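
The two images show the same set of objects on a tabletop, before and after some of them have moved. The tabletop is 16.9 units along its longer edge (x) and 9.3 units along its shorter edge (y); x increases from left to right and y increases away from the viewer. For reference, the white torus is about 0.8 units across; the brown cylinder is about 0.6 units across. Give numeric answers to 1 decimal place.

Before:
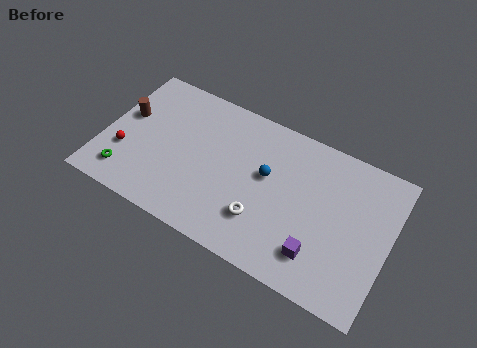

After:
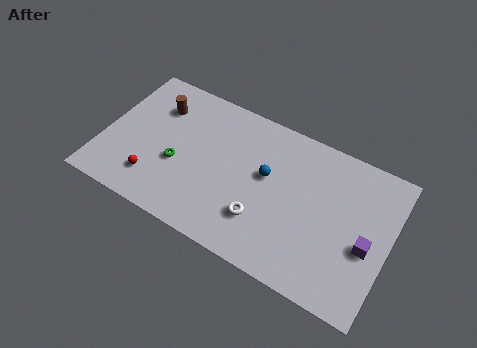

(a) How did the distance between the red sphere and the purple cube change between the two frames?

+0.8

Before: roughly 11.7 units apart; after: 12.5. That's 0.8 units further apart.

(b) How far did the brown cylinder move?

2.2

From (1.1, 5.5) to (2.8, 6.9), the brown cylinder covered √(1.7² + 1.4²) ≈ 2.2 units.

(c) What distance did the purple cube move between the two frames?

3.2

The purple cube moved from about (13.1, 2.1) to (15.7, 3.9), a distance of √(2.6² + 1.8²) ≈ 3.2.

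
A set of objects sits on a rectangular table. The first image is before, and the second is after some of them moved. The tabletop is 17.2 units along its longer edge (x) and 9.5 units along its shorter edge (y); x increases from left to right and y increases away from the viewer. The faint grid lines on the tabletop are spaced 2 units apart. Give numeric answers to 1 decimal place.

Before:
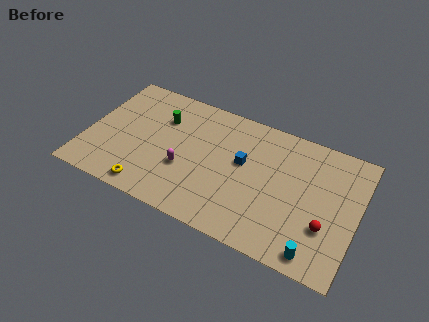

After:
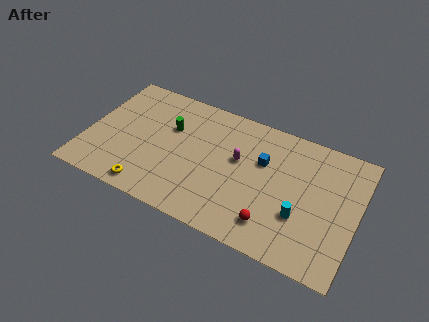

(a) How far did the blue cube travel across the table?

1.3

From (9.9, 5.5) to (11.1, 6.1), the blue cube covered √(1.2² + 0.6²) ≈ 1.3 units.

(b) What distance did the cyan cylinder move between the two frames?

2.4

From (15.0, 1.1) to (13.8, 3.2), the cyan cylinder covered √(1.2² + 2.1²) ≈ 2.4 units.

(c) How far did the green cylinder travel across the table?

0.8

From (4.5, 6.7) to (5.1, 6.2), the green cylinder covered √(0.6² + 0.5²) ≈ 0.8 units.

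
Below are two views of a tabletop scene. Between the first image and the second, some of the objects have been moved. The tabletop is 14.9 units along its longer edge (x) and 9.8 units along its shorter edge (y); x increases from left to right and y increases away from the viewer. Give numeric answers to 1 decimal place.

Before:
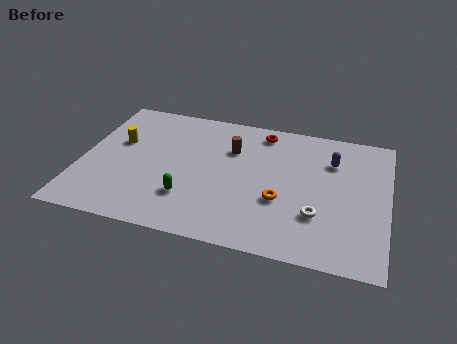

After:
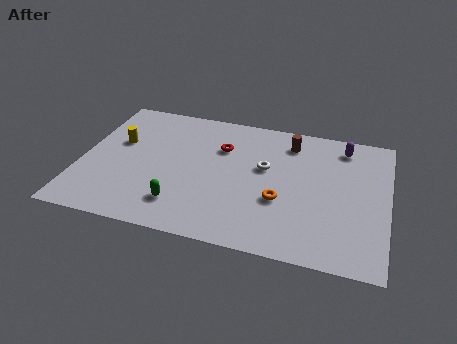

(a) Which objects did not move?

the yellow cylinder and the orange torus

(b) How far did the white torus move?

3.9

From (11.6, 3.0) to (8.9, 5.8), the white torus covered √(2.7² + 2.8²) ≈ 3.9 units.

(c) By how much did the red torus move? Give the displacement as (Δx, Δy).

(-1.9, -1.7)

From the two frames, the red torus sits at roughly (8.6, 8.5) before and (6.7, 6.8) after.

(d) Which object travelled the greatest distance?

the white torus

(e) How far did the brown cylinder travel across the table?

3.0

The brown cylinder was near (7.2, 6.8) before and (10.0, 8.0) after, so it travelled √(2.8² + 1.2²) ≈ 3.0 units.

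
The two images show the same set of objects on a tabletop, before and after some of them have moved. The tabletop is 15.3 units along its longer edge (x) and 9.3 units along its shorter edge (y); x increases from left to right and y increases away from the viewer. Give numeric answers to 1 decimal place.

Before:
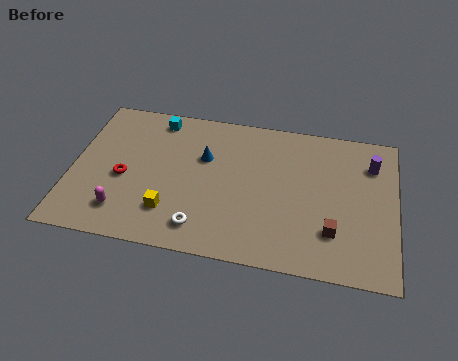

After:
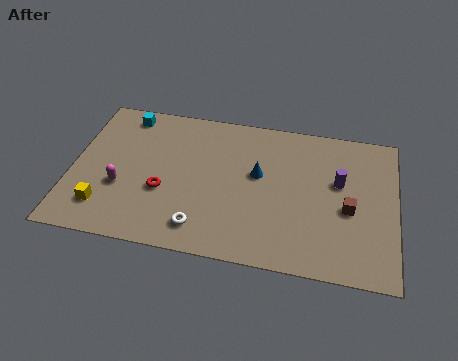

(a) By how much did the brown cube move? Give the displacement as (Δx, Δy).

(0.7, 1.5)

The brown cube was at about (12.4, 2.5) and moved to about (13.1, 4.0).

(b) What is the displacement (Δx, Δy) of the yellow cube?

(-3.1, -0.3)

From the two frames, the yellow cube sits at roughly (4.8, 2.3) before and (1.7, 2.0) after.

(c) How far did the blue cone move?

2.7

From (6.2, 6.0) to (8.8, 5.4), the blue cone covered √(2.6² + 0.6²) ≈ 2.7 units.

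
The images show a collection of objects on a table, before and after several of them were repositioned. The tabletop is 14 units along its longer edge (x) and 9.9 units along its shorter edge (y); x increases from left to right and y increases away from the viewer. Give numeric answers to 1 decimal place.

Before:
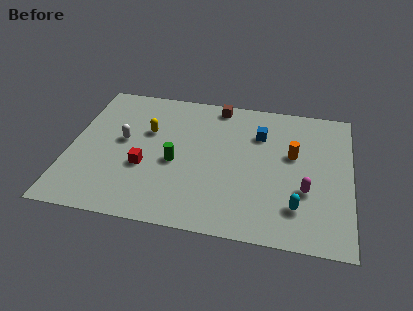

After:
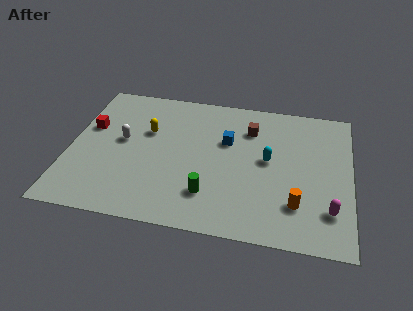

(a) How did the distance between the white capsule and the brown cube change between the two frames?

+0.8

Before: roughly 5.8 units apart; after: 6.6. That's 0.8 units further apart.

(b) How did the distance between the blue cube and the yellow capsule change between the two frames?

-1.7

They were about 5.7 units apart before and 4.0 after — 1.7 units closer together.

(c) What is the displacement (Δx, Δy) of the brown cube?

(1.7, -1.5)

The brown cube started near (7.2, 8.9) and ended near (8.9, 7.4).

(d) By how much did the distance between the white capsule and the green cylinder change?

+2.5

They were about 2.9 units apart before and 5.4 after — 2.5 units further apart.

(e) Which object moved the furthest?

the red cube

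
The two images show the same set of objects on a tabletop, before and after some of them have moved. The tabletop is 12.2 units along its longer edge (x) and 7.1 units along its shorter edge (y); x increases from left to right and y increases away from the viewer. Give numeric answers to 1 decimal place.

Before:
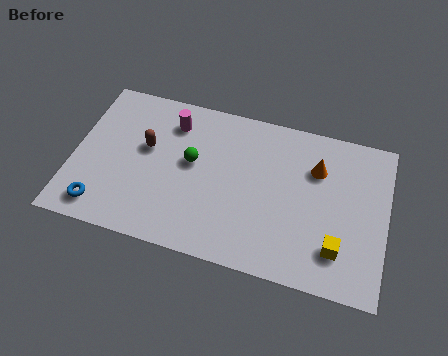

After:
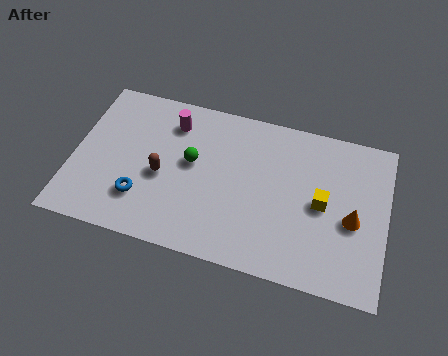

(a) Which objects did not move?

the magenta cylinder and the green sphere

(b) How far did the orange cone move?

2.4

The orange cone was near (9.4, 5.0) before and (10.9, 3.1) after, so it travelled √(1.5² + 1.9²) ≈ 2.4 units.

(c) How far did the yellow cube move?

1.9

From (10.4, 1.7) to (9.7, 3.5), the yellow cube covered √(0.7² + 1.8²) ≈ 1.9 units.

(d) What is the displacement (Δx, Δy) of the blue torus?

(1.5, 0.8)

The blue torus started near (1.3, 1.1) and ended near (2.8, 1.9).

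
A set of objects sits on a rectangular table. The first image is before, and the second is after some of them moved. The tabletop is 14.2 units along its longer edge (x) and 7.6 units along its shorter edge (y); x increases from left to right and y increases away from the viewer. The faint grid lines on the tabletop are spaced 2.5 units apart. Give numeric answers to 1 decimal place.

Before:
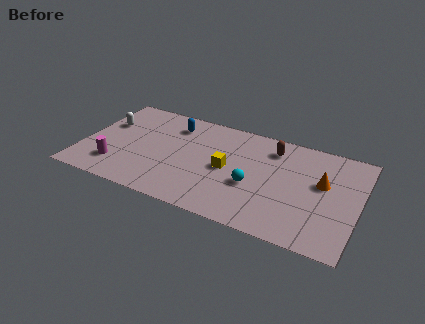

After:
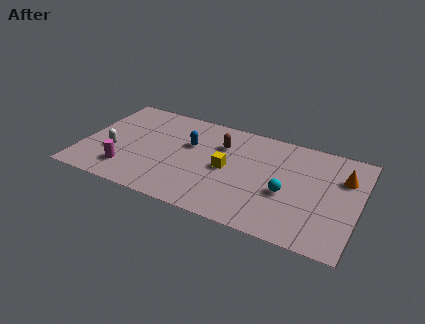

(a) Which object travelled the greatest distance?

the brown capsule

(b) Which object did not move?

the yellow cube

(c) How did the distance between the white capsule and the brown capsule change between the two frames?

-2.8

Before: roughly 8.7 units apart; after: 5.9. That's 2.8 units closer together.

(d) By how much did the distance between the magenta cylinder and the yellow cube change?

-0.5

The distance was about 5.9 in the first image and 5.4 in the second, so they moved 0.5 units closer together.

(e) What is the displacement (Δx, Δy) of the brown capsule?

(-2.6, -0.7)

From the two frames, the brown capsule sits at roughly (9.6, 6.1) before and (7.0, 5.4) after.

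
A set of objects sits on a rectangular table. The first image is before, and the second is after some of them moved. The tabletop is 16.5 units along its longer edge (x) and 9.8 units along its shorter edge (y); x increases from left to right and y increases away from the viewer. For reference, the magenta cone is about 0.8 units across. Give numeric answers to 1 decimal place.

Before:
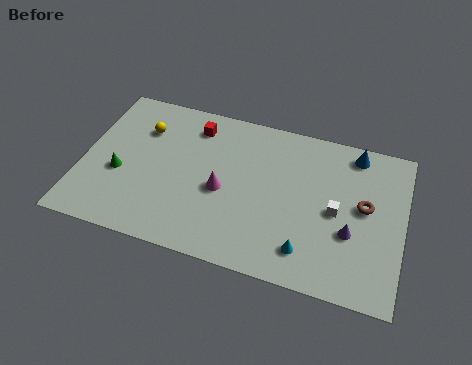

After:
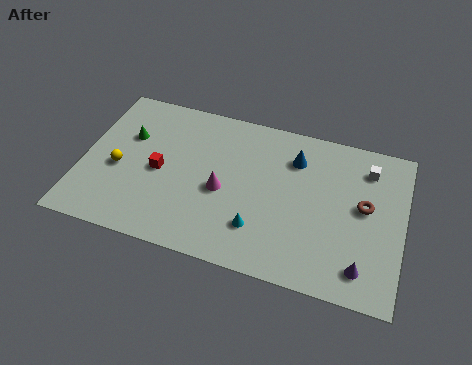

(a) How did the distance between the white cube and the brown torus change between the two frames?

+0.8

Before: roughly 1.6 units apart; after: 2.4. That's 0.8 units further apart.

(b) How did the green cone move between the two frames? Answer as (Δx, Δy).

(0.2, 2.5)

From the two frames, the green cone sits at roughly (2.0, 3.9) before and (2.2, 6.4) after.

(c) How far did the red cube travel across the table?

3.7

The red cube moved from about (5.5, 8.0) to (4.0, 4.6), a distance of √(1.5² + 3.4²) ≈ 3.7.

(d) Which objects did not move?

the magenta cone and the brown torus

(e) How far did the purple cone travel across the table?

2.0

From (13.9, 3.6) to (14.6, 1.7), the purple cone covered √(0.7² + 1.9²) ≈ 2.0 units.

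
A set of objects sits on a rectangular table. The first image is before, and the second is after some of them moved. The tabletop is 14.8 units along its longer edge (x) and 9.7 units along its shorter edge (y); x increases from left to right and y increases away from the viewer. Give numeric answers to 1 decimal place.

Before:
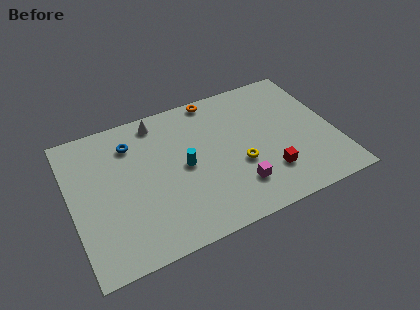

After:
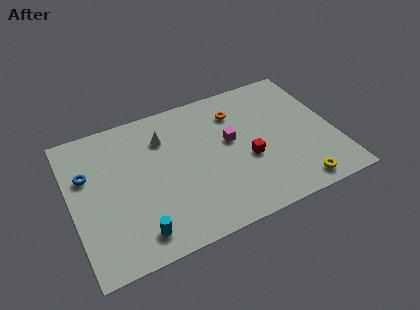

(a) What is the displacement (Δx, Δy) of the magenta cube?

(0.0, 3.2)

The magenta cube started near (9.0, 2.3) and ended near (9.0, 5.5).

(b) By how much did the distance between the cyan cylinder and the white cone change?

+2.2

They were about 3.9 units apart before and 6.1 after — 2.2 units further apart.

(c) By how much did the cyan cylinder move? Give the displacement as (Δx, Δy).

(-3.0, -3.3)

The cyan cylinder started near (6.3, 4.8) and ended near (3.3, 1.5).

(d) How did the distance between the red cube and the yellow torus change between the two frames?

+1.8

The distance was about 1.9 in the first image and 3.7 in the second, so they moved 1.8 units further apart.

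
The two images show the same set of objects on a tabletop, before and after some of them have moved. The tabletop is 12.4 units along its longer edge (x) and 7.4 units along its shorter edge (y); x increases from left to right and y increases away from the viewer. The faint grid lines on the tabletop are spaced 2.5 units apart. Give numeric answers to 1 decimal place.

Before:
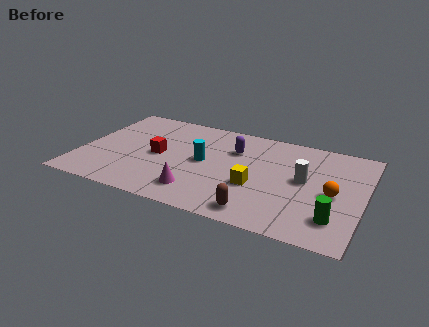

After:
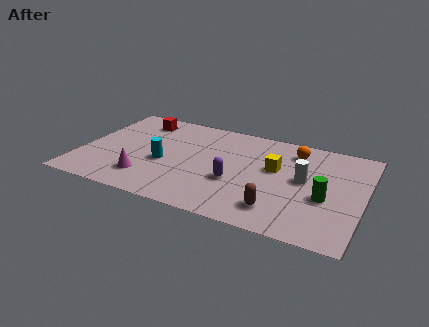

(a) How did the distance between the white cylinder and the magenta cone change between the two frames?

+2.0

The distance was about 5.1 in the first image and 7.1 in the second, so they moved 2.0 units further apart.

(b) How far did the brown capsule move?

0.9

The brown capsule was near (8.1, 1.0) before and (8.9, 1.5) after, so it travelled √(0.8² + 0.5²) ≈ 0.9 units.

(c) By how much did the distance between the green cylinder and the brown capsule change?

-0.9

They were about 3.3 units apart before and 2.4 after — 0.9 units closer together.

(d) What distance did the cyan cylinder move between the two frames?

1.8

The cyan cylinder moved from about (5.4, 3.8) to (3.7, 3.1), a distance of √(1.7² + 0.7²) ≈ 1.8.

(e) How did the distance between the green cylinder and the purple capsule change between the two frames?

-2.0

They were about 5.9 units apart before and 3.9 after — 2.0 units closer together.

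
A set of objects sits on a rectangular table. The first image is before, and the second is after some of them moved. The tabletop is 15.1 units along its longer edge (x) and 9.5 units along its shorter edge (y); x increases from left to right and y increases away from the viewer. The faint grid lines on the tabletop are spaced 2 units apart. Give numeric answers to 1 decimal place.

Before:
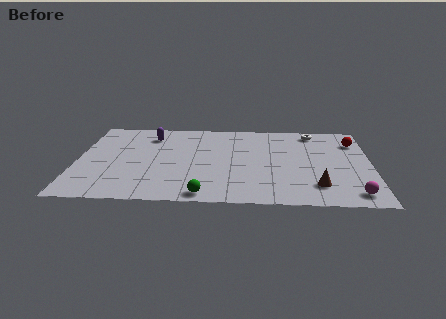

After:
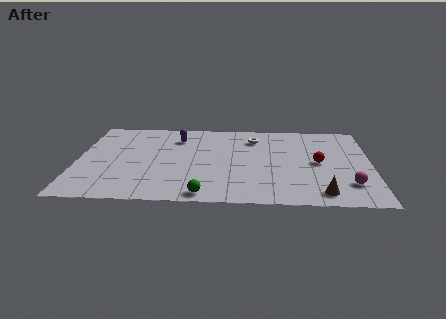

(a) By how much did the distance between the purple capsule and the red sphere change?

-2.9

The distance was about 10.6 in the first image and 7.7 in the second, so they moved 2.9 units closer together.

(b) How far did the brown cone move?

0.8

The brown cone moved from about (12.3, 2.1) to (12.5, 1.3), a distance of √(0.2² + 0.8²) ≈ 0.8.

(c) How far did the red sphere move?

3.1

The red sphere was near (14.3, 7.2) before and (12.4, 4.7) after, so it travelled √(1.9² + 2.5²) ≈ 3.1 units.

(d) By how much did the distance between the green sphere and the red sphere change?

-3.0

The distance was about 9.9 in the first image and 6.9 in the second, so they moved 3.0 units closer together.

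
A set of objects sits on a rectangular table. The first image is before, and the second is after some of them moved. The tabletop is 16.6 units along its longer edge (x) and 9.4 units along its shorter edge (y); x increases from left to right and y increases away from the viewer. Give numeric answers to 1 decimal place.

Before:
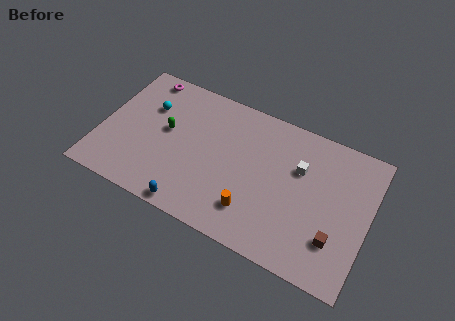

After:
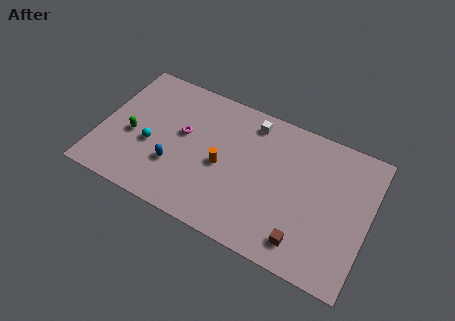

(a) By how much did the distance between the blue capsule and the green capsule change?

-1.9

Before: roughly 4.9 units apart; after: 3.0. That's 1.9 units closer together.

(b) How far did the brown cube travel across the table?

2.1

From (14.8, 2.6) to (13.0, 1.6), the brown cube covered √(1.8² + 1.0²) ≈ 2.1 units.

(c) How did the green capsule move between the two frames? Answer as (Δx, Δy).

(-2.0, -1.2)

The green capsule was at about (4.0, 5.2) and moved to about (2.0, 4.0).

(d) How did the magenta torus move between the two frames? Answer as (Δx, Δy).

(2.9, -3.0)

From the two frames, the magenta torus sits at roughly (2.1, 8.4) before and (5.0, 5.4) after.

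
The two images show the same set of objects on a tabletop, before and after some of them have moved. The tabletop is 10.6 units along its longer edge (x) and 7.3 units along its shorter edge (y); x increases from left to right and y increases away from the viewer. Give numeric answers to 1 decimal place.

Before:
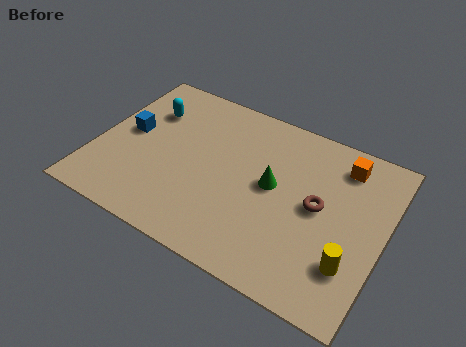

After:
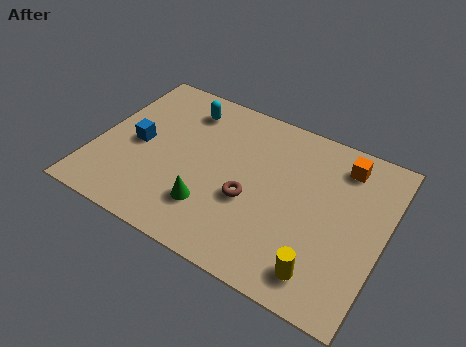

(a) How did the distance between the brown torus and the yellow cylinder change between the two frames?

+1.1

They were about 2.3 units apart before and 3.4 after — 1.1 units further apart.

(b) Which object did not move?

the orange cube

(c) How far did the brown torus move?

2.6

The brown torus was near (8.2, 3.8) before and (5.8, 2.9) after, so it travelled √(2.4² + 0.9²) ≈ 2.6 units.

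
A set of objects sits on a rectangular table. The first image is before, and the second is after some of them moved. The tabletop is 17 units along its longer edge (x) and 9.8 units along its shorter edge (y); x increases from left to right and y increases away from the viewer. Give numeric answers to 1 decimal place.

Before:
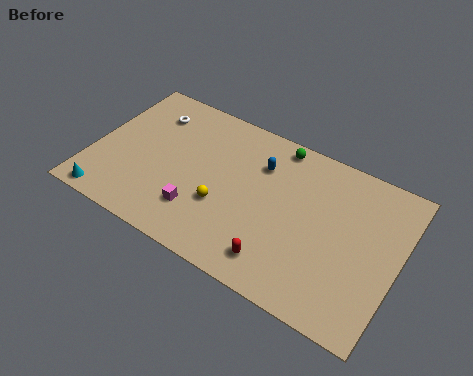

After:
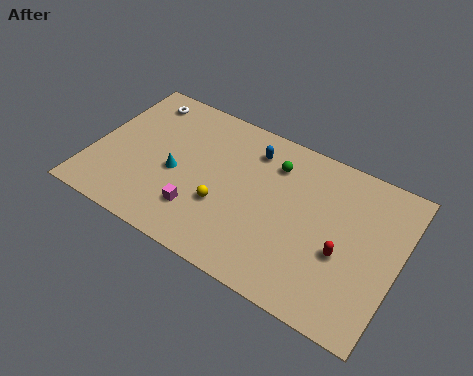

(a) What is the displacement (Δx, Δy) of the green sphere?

(0.0, -1.3)

From the two frames, the green sphere sits at roughly (9.8, 8.8) before and (9.8, 7.5) after.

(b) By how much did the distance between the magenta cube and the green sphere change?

-1.1

They were about 7.2 units apart before and 6.1 after — 1.1 units closer together.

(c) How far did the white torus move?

1.0

The white torus was near (2.7, 7.6) before and (2.0, 8.3) after, so it travelled √(0.7² + 0.7²) ≈ 1.0 units.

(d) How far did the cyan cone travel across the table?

4.7

From (1.4, 0.9) to (4.7, 4.3), the cyan cone covered √(3.3² + 3.4²) ≈ 4.7 units.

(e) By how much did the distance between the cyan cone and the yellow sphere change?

-3.7

They were about 6.6 units apart before and 2.9 after — 3.7 units closer together.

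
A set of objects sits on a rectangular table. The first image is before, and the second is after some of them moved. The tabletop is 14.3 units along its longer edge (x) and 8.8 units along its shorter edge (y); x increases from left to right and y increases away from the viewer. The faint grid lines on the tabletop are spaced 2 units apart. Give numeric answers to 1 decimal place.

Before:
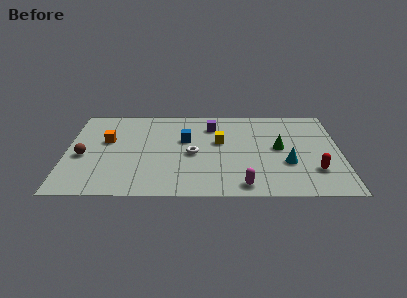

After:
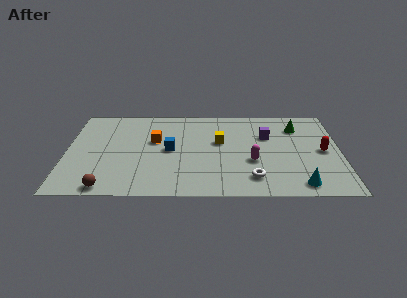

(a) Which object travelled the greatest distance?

the white torus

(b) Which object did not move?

the yellow cube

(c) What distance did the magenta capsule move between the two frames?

2.4

From (9.2, 1.0) to (9.7, 3.3), the magenta capsule covered √(0.5² + 2.3²) ≈ 2.4 units.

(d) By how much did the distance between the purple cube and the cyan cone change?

-0.4

The distance was about 5.4 in the first image and 5.0 in the second, so they moved 0.4 units closer together.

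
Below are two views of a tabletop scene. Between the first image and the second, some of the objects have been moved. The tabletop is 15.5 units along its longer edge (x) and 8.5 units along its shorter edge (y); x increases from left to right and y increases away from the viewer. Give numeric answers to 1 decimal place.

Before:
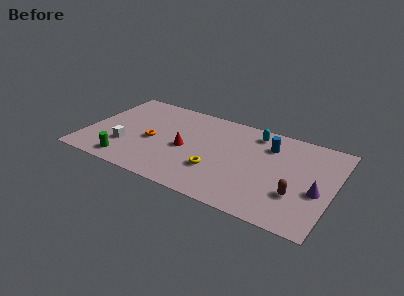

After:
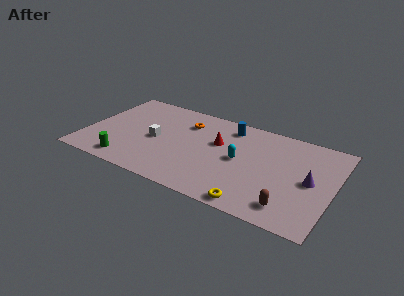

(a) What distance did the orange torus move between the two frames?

3.2

The orange torus moved from about (4.2, 3.8) to (6.0, 6.4), a distance of √(1.8² + 2.6²) ≈ 3.2.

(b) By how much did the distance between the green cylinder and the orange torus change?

+3.1

Before: roughly 2.9 units apart; after: 6.0. That's 3.1 units further apart.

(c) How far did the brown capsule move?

1.2

The brown capsule moved from about (13.4, 2.7) to (13.1, 1.5), a distance of √(0.3² + 1.2²) ≈ 1.2.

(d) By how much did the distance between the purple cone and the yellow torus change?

-1.7

The distance was about 6.3 in the first image and 4.6 in the second, so they moved 1.7 units closer together.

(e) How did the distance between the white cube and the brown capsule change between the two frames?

-1.6

They were about 10.7 units apart before and 9.1 after — 1.6 units closer together.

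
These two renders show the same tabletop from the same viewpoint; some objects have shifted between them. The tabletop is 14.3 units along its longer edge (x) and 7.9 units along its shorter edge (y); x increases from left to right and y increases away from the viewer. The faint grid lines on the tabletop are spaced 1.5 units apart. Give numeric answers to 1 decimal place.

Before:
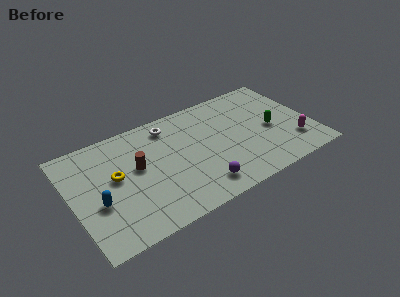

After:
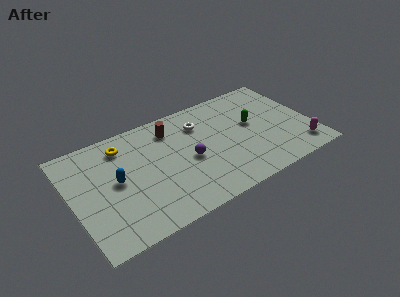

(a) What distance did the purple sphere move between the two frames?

2.2

From (7.2, 1.4) to (6.9, 3.6), the purple sphere covered √(0.3² + 2.2²) ≈ 2.2 units.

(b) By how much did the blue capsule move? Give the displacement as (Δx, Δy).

(1.2, 1.0)

From the two frames, the blue capsule sits at roughly (1.4, 3.1) before and (2.6, 4.1) after.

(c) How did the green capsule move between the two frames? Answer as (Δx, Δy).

(-1.0, 0.9)

From the two frames, the green capsule sits at roughly (11.9, 3.6) before and (10.9, 4.5) after.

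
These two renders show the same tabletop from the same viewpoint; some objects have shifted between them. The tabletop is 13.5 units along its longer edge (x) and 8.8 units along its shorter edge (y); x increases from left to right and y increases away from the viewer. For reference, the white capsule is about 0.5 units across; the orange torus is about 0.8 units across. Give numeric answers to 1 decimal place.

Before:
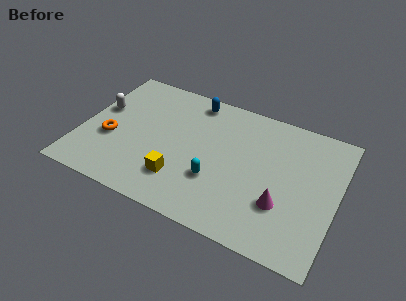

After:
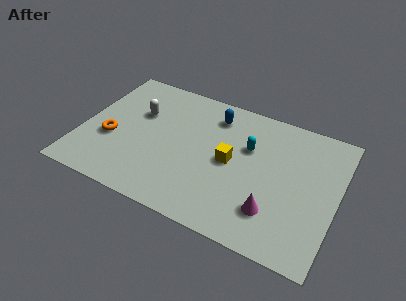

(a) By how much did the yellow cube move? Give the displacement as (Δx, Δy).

(2.4, 2.2)

The yellow cube was at about (5.5, 2.2) and moved to about (7.9, 4.4).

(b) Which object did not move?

the orange torus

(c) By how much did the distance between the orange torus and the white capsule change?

+0.6

They were about 2.0 units apart before and 2.6 after — 0.6 units further apart.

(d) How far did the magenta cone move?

0.7

From (10.8, 2.8) to (10.4, 2.2), the magenta cone covered √(0.4² + 0.6²) ≈ 0.7 units.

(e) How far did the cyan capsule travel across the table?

3.1

From (7.3, 2.9) to (8.7, 5.7), the cyan capsule covered √(1.4² + 2.8²) ≈ 3.1 units.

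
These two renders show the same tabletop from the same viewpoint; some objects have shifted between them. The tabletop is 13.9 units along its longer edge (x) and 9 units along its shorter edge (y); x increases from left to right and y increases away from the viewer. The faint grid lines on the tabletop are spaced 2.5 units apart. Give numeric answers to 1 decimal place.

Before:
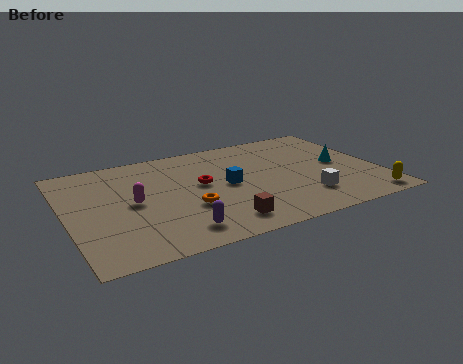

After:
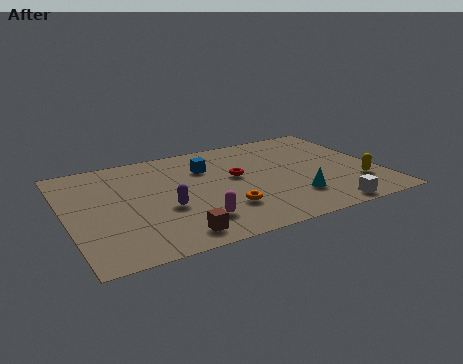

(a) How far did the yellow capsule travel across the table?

1.5

The yellow capsule was near (13.0, 1.0) before and (12.8, 2.5) after, so it travelled √(0.2² + 1.5²) ≈ 1.5 units.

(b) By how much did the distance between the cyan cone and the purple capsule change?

-2.7

Before: roughly 8.4 units apart; after: 5.7. That's 2.7 units closer together.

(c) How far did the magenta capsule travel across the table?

3.5

From (2.9, 4.5) to (5.3, 2.0), the magenta capsule covered √(2.4² + 2.5²) ≈ 3.5 units.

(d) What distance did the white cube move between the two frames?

1.6

From (10.3, 2.2) to (11.0, 0.8), the white cube covered √(0.7² + 1.4²) ≈ 1.6 units.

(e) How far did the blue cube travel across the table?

2.0

From (7.1, 4.5) to (6.4, 6.4), the blue cube covered √(0.7² + 1.9²) ≈ 2.0 units.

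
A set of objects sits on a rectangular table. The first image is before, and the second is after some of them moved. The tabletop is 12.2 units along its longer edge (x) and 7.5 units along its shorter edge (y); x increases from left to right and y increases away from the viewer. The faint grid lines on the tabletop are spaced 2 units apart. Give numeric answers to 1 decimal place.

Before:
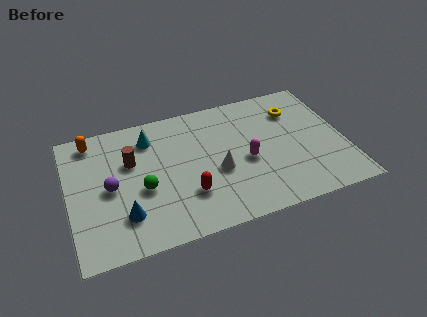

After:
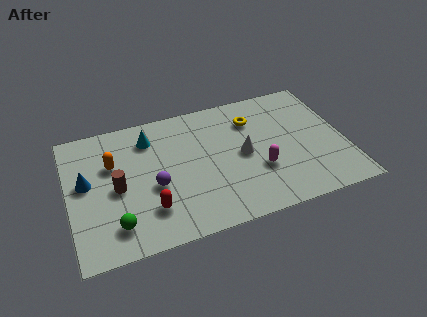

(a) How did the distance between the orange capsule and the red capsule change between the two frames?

-2.5

Before: roughly 5.8 units apart; after: 3.3. That's 2.5 units closer together.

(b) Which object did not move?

the cyan cone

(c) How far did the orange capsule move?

1.8

From (1.2, 6.5) to (2.0, 4.9), the orange capsule covered √(0.8² + 1.6²) ≈ 1.8 units.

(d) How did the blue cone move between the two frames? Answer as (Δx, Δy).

(-1.5, 2.3)

The blue cone started near (2.3, 1.9) and ended near (0.8, 4.2).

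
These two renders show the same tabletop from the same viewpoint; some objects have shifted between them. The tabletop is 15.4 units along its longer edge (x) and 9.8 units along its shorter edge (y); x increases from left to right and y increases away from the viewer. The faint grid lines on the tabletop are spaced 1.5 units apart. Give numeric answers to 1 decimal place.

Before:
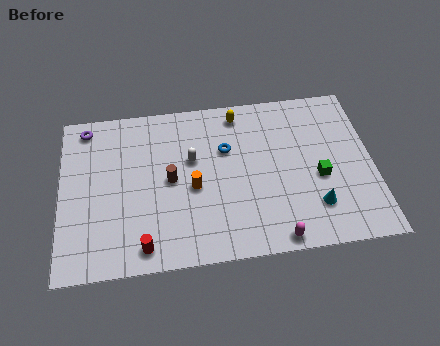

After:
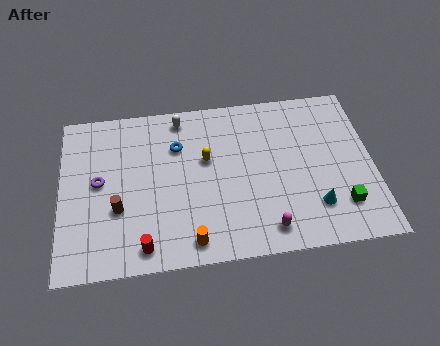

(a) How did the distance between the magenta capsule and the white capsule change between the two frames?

+1.7

The distance was about 6.5 in the first image and 8.2 in the second, so they moved 1.7 units further apart.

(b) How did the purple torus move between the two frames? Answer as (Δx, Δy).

(0.6, -3.4)

The purple torus started near (1.3, 8.6) and ended near (1.9, 5.2).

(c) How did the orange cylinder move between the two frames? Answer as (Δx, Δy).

(-0.2, -3.1)

From the two frames, the orange cylinder sits at roughly (6.5, 4.3) before and (6.3, 1.2) after.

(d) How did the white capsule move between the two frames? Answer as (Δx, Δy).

(-0.5, 2.6)

From the two frames, the white capsule sits at roughly (6.5, 6.0) before and (6.0, 8.6) after.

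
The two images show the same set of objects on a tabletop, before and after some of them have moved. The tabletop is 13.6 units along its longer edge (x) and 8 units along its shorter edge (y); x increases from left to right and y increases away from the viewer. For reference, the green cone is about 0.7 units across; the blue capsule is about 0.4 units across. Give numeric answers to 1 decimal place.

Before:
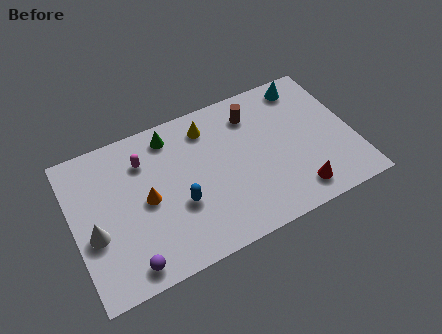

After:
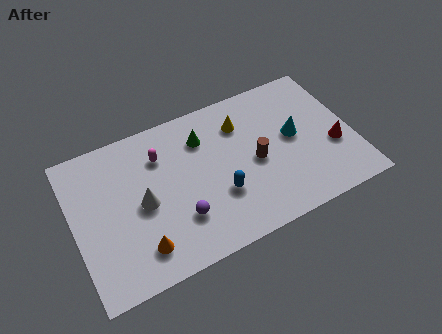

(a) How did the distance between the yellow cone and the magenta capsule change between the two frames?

+0.8

The distance was about 3.2 in the first image and 4.0 in the second, so they moved 0.8 units further apart.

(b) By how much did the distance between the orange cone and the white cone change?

-0.5

The distance was about 2.7 in the first image and 2.2 in the second, so they moved 0.5 units closer together.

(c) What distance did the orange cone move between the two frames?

2.4

From (3.5, 3.9) to (2.9, 1.6), the orange cone covered √(0.6² + 2.3²) ≈ 2.4 units.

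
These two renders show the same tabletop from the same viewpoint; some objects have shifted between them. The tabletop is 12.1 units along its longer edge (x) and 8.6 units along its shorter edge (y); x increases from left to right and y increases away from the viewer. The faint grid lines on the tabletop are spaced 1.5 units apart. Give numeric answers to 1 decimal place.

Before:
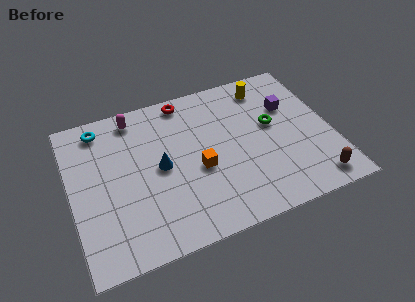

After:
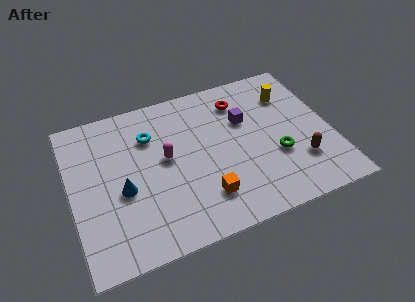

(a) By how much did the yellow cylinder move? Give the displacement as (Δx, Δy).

(1.0, -0.8)

The yellow cylinder started near (9.4, 7.2) and ended near (10.4, 6.4).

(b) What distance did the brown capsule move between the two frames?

1.4

The brown capsule moved from about (10.9, 1.1) to (10.4, 2.4), a distance of √(0.5² + 1.3²) ≈ 1.4.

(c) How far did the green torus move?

1.8

From (9.4, 4.9) to (9.4, 3.1), the green torus covered √(0.0² + 1.8²) ≈ 1.8 units.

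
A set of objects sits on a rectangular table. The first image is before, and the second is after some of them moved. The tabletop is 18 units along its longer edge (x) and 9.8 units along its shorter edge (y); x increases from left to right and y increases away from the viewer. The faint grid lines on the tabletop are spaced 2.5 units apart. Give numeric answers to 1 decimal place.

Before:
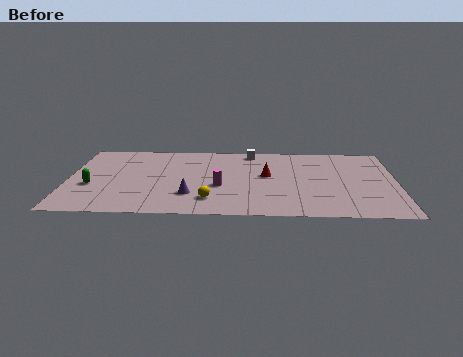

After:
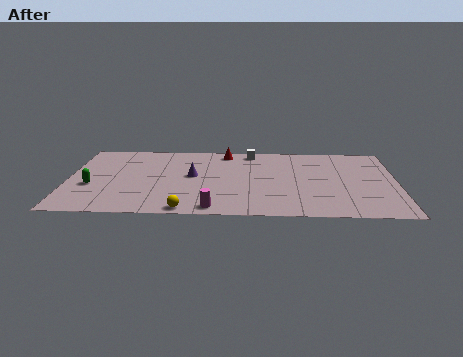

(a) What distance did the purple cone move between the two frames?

2.6

The purple cone moved from about (6.7, 2.7) to (6.8, 5.3), a distance of √(0.1² + 2.6²) ≈ 2.6.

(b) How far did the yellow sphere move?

1.8

From (7.8, 2.1) to (6.5, 0.8), the yellow sphere covered √(1.3² + 1.3²) ≈ 1.8 units.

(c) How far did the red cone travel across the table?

3.9

The red cone moved from about (10.9, 5.5) to (8.6, 8.6), a distance of √(2.3² + 3.1²) ≈ 3.9.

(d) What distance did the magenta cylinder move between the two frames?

2.9

The magenta cylinder was near (8.3, 3.9) before and (8.0, 1.0) after, so it travelled √(0.3² + 2.9²) ≈ 2.9 units.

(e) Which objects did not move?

the white cube and the green capsule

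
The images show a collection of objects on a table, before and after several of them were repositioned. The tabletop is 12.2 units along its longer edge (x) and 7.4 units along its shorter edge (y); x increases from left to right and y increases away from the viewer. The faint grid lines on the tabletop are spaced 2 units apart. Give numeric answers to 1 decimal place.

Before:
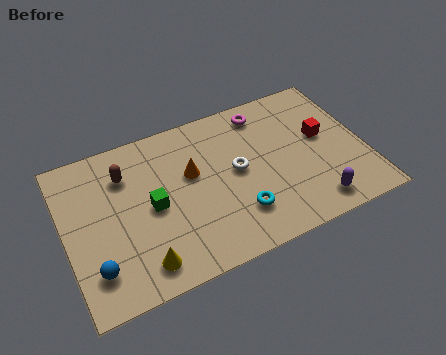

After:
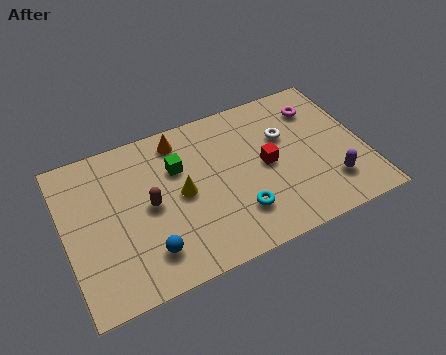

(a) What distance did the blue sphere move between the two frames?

2.1

The blue sphere was near (1.0, 1.7) before and (3.1, 1.6) after, so it travelled √(2.1² + 0.1²) ≈ 2.1 units.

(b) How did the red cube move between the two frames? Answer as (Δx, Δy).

(-2.4, -0.5)

The red cube was at about (10.6, 4.2) and moved to about (8.2, 3.7).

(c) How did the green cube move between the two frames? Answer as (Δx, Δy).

(1.2, 1.4)

From the two frames, the green cube sits at roughly (3.5, 3.6) before and (4.7, 5.0) after.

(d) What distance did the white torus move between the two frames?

2.3

The white torus moved from about (7.0, 3.9) to (9.1, 4.8), a distance of √(2.1² + 0.9²) ≈ 2.3.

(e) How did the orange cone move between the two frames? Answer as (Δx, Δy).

(-0.3, 1.8)

From the two frames, the orange cone sits at roughly (5.2, 4.5) before and (4.9, 6.3) after.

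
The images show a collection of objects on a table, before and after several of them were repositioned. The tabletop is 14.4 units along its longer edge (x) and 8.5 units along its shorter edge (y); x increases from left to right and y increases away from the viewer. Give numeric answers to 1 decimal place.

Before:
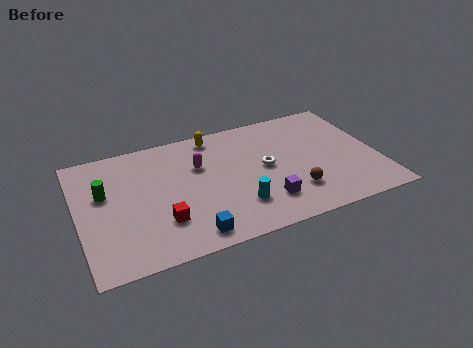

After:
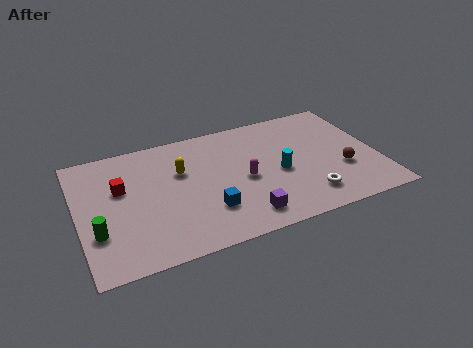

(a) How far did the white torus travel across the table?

3.2

The white torus moved from about (9.0, 4.4) to (10.7, 1.7), a distance of √(1.7² + 2.7²) ≈ 3.2.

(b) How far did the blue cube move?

1.6

From (5.0, 1.1) to (6.0, 2.4), the blue cube covered √(1.0² + 1.3²) ≈ 1.6 units.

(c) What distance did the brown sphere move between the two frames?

2.6

From (10.1, 2.2) to (12.6, 3.0), the brown sphere covered √(2.5² + 0.8²) ≈ 2.6 units.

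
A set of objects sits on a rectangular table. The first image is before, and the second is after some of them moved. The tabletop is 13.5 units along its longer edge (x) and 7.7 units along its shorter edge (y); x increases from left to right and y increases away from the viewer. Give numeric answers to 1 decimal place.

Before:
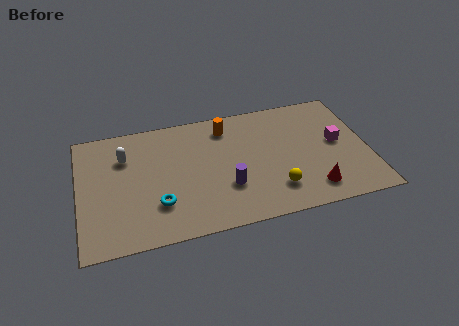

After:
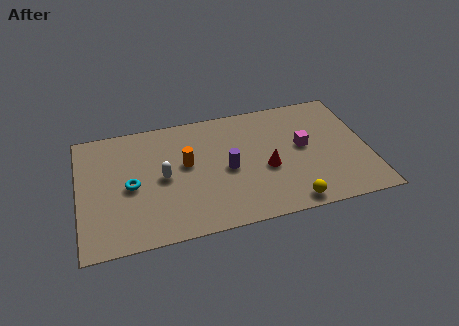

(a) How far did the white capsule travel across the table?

2.4

The white capsule was near (2.2, 5.5) before and (3.9, 3.8) after, so it travelled √(1.7² + 1.7²) ≈ 2.4 units.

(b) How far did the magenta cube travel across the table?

1.6

The magenta cube moved from about (12.1, 4.1) to (10.5, 4.2), a distance of √(1.6² + 0.1²) ≈ 1.6.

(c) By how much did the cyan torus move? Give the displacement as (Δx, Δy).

(-1.2, 1.4)

From the two frames, the cyan torus sits at roughly (3.6, 2.2) before and (2.4, 3.6) after.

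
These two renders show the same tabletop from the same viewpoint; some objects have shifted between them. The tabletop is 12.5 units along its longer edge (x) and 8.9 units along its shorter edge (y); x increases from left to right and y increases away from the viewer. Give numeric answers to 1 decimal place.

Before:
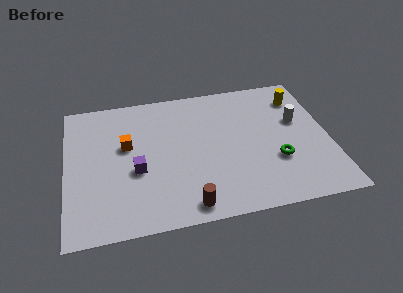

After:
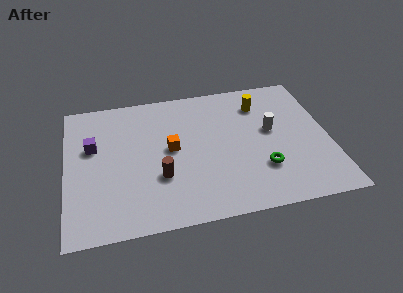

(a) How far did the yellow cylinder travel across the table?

1.9

The yellow cylinder moved from about (11.3, 7.0) to (9.4, 6.9), a distance of √(1.9² + 0.1²) ≈ 1.9.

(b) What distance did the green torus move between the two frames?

0.8

The green torus moved from about (9.9, 3.0) to (9.2, 2.6), a distance of √(0.7² + 0.4²) ≈ 0.8.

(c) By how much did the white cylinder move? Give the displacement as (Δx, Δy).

(-1.3, -0.4)

The white cylinder started near (11.1, 5.4) and ended near (9.8, 5.0).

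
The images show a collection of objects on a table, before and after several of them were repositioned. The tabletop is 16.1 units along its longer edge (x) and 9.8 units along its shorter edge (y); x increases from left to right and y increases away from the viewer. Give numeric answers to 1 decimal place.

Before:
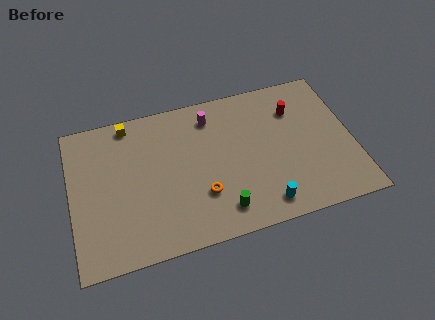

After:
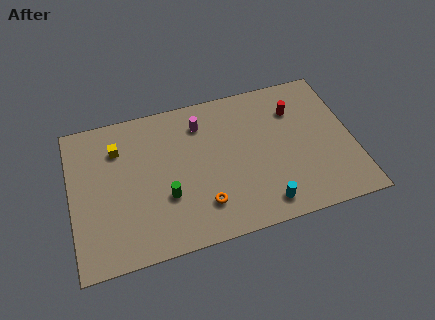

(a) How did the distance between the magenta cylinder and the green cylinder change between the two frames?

-1.4

They were about 6.3 units apart before and 4.9 after — 1.4 units closer together.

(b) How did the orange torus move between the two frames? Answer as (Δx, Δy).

(0.0, -0.7)

From the two frames, the orange torus sits at roughly (7.3, 3.0) before and (7.3, 2.3) after.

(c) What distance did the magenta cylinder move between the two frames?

0.7

The magenta cylinder moved from about (8.2, 8.0) to (7.6, 7.7), a distance of √(0.6² + 0.3²) ≈ 0.7.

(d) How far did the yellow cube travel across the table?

1.7

The yellow cube was near (3.5, 8.8) before and (2.8, 7.3) after, so it travelled √(0.7² + 1.5²) ≈ 1.7 units.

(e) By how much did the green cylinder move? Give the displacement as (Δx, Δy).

(-3.0, 1.7)

The green cylinder started near (8.3, 1.7) and ended near (5.3, 3.4).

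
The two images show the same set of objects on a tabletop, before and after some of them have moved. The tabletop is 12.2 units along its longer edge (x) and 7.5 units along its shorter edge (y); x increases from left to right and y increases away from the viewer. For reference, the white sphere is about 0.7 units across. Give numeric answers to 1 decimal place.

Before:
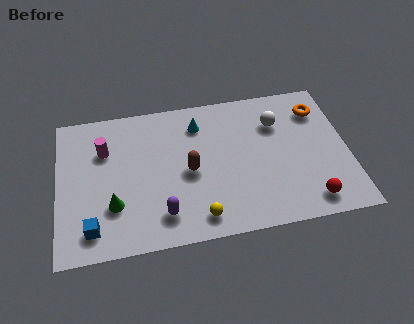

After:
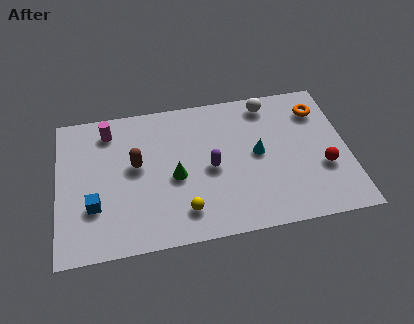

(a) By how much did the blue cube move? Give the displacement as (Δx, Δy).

(0.1, 1.1)

The blue cube was at about (1.4, 1.3) and moved to about (1.5, 2.4).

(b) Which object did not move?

the orange torus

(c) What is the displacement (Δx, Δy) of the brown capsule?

(-2.2, 0.7)

The brown capsule was at about (5.5, 3.5) and moved to about (3.3, 4.2).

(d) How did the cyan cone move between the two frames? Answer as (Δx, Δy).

(2.4, -2.0)

From the two frames, the cyan cone sits at roughly (6.0, 5.9) before and (8.4, 3.9) after.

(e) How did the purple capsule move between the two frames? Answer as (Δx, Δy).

(2.1, 2.0)

The purple capsule was at about (4.3, 1.5) and moved to about (6.4, 3.5).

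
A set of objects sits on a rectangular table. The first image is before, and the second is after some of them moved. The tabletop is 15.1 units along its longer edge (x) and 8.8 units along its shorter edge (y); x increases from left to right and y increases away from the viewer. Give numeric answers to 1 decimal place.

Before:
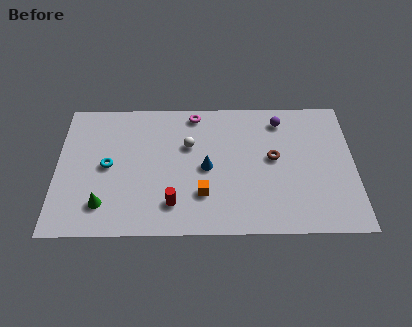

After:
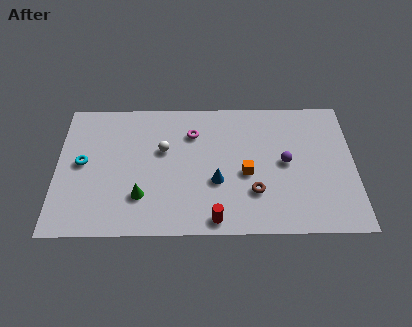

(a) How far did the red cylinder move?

2.3

The red cylinder was near (5.9, 1.9) before and (8.0, 0.9) after, so it travelled √(2.1² + 1.0²) ≈ 2.3 units.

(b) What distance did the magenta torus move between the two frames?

1.3

The magenta torus moved from about (7.0, 7.8) to (6.9, 6.5), a distance of √(0.1² + 1.3²) ≈ 1.3.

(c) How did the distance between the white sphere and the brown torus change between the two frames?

+1.0

The distance was about 4.4 in the first image and 5.4 in the second, so they moved 1.0 units further apart.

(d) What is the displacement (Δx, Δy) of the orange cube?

(2.2, 1.3)

From the two frames, the orange cube sits at roughly (7.4, 2.5) before and (9.6, 3.8) after.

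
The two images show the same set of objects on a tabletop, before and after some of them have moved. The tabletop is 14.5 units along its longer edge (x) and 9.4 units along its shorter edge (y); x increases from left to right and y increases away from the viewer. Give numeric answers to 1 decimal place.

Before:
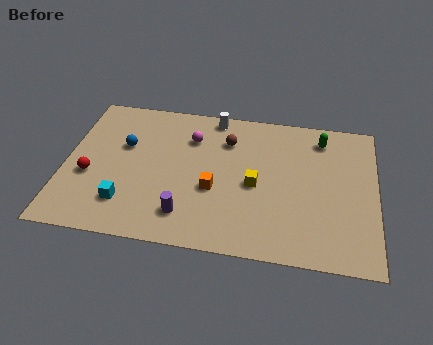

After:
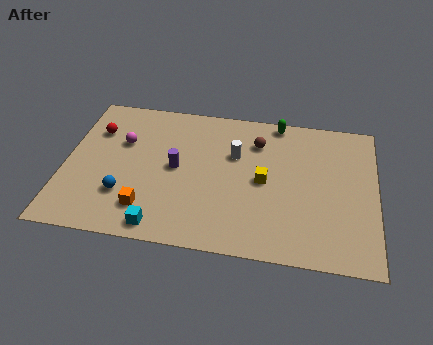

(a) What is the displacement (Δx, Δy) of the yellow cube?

(0.4, 0.3)

From the two frames, the yellow cube sits at roughly (8.9, 4.3) before and (9.3, 4.6) after.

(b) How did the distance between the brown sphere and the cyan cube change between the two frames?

+0.8

Before: roughly 6.6 units apart; after: 7.4. That's 0.8 units further apart.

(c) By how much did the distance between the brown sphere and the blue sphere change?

+2.5

The distance was about 4.9 in the first image and 7.4 in the second, so they moved 2.5 units further apart.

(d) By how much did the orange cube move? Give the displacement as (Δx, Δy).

(-3.0, -1.7)

From the two frames, the orange cube sits at roughly (7.0, 3.7) before and (4.0, 2.0) after.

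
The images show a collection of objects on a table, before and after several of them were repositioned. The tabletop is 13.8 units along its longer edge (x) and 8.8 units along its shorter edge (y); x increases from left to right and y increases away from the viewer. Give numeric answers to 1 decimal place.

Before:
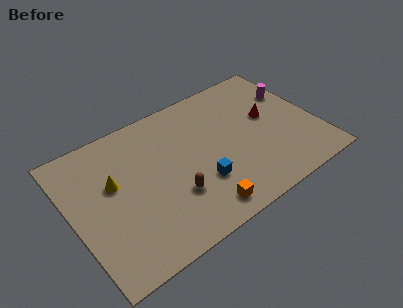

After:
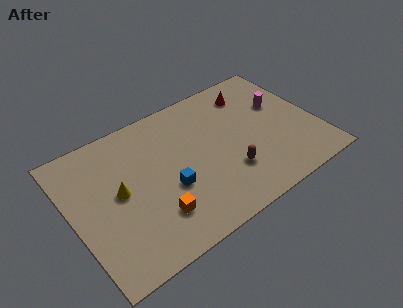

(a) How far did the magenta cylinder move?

0.9

The magenta cylinder moved from about (12.9, 6.0) to (12.1, 5.5), a distance of √(0.8² + 0.5²) ≈ 0.9.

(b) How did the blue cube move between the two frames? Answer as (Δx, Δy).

(-1.7, 0.6)

From the two frames, the blue cube sits at roughly (6.9, 2.8) before and (5.2, 3.4) after.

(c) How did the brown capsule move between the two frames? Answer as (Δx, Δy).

(3.1, -0.2)

The brown capsule was at about (5.4, 2.8) and moved to about (8.5, 2.6).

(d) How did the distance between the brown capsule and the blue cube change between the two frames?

+1.9

They were about 1.5 units apart before and 3.4 after — 1.9 units further apart.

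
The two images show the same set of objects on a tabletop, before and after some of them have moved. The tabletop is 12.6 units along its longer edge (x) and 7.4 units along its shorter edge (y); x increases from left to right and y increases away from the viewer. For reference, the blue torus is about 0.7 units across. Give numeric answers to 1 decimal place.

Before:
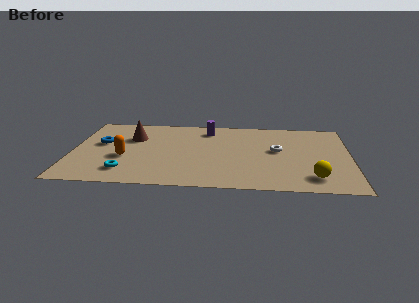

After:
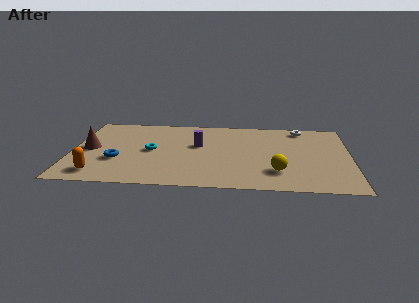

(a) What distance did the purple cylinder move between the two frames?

1.7

The purple cylinder was near (6.1, 6.1) before and (5.7, 4.4) after, so it travelled √(0.4² + 1.7²) ≈ 1.7 units.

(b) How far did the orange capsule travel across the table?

2.0

The orange capsule was near (2.4, 2.9) before and (1.3, 1.2) after, so it travelled √(1.1² + 1.7²) ≈ 2.0 units.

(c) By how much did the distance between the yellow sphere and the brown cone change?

-0.3

Before: roughly 9.0 units apart; after: 8.7. That's 0.3 units closer together.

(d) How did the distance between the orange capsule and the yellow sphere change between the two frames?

-0.6

They were about 8.6 units apart before and 8.0 after — 0.6 units closer together.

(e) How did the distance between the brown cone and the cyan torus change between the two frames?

-0.7

Before: roughly 3.5 units apart; after: 2.8. That's 0.7 units closer together.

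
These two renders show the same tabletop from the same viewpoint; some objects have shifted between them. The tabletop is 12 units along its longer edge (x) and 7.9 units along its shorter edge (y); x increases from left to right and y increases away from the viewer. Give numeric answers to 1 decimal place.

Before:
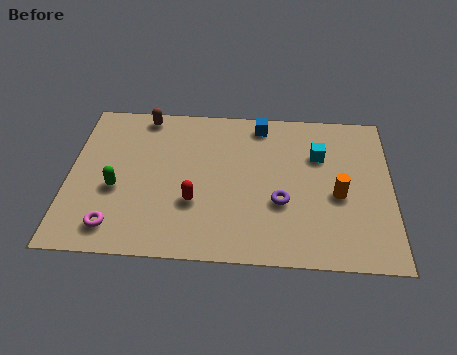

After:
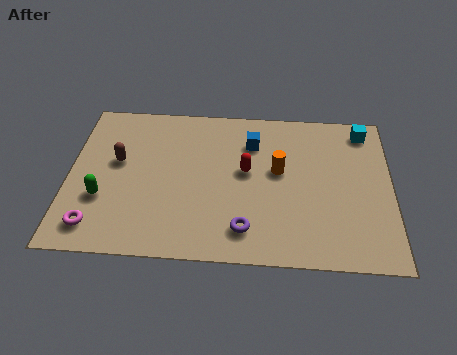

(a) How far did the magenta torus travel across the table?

0.7

The magenta torus was near (1.8, 1.3) before and (1.1, 1.3) after, so it travelled √(0.7² + 0.0²) ≈ 0.7 units.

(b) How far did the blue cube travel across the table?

1.0

The blue cube was near (7.1, 6.9) before and (6.8, 5.9) after, so it travelled √(0.3² + 1.0²) ≈ 1.0 units.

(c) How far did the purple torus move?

1.9

The purple torus moved from about (7.9, 2.9) to (6.6, 1.5), a distance of √(1.3² + 1.4²) ≈ 1.9.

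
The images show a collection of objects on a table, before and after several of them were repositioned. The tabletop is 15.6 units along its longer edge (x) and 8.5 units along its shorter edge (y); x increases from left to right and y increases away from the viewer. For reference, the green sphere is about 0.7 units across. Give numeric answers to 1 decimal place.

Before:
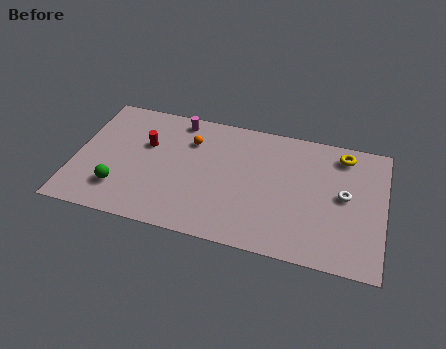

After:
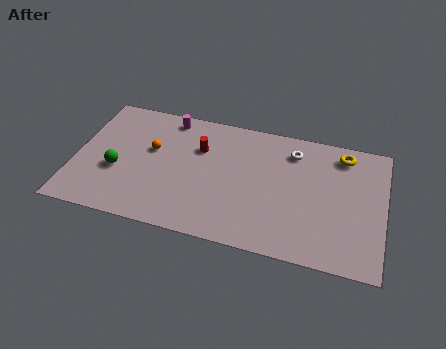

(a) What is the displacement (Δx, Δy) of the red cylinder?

(2.7, 0.4)

The red cylinder was at about (3.5, 5.4) and moved to about (6.2, 5.8).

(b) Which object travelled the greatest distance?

the white torus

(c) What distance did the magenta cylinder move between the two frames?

0.5

The magenta cylinder was near (5.0, 7.5) before and (4.5, 7.5) after, so it travelled √(0.5² + 0.0²) ≈ 0.5 units.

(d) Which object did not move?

the yellow torus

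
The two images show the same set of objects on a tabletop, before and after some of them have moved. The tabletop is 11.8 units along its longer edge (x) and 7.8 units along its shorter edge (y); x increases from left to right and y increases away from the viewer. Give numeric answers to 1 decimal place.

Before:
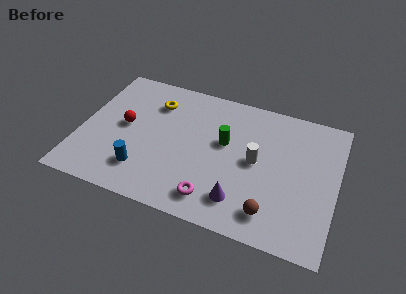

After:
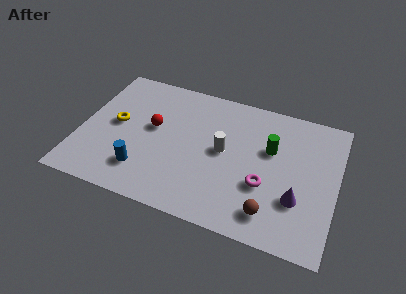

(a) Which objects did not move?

the brown sphere and the blue cylinder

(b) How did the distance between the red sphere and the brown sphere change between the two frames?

-1.1

They were about 7.5 units apart before and 6.4 after — 1.1 units closer together.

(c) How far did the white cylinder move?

1.5

The white cylinder moved from about (8.1, 4.0) to (6.6, 4.1), a distance of √(1.5² + 0.1²) ≈ 1.5.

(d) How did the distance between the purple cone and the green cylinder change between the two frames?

-0.4

They were about 3.2 units apart before and 2.8 after — 0.4 units closer together.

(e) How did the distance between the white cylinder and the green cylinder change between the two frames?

+0.6

They were about 1.6 units apart before and 2.2 after — 0.6 units further apart.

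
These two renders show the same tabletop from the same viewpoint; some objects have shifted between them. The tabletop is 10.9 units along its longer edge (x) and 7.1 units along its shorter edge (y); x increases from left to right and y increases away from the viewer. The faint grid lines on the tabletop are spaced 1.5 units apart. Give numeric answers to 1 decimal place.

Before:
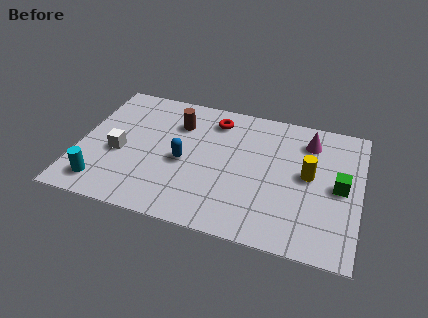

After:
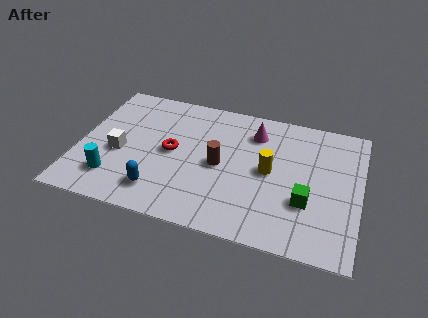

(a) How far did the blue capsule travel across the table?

2.0

From (4.1, 3.2) to (3.3, 1.4), the blue capsule covered √(0.8² + 1.8²) ≈ 2.0 units.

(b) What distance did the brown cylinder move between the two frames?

2.5

The brown cylinder was near (3.7, 5.2) before and (5.5, 3.4) after, so it travelled √(1.8² + 1.8²) ≈ 2.5 units.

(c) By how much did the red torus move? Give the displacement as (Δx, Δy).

(-1.5, -2.2)

The red torus started near (5.1, 5.8) and ended near (3.6, 3.6).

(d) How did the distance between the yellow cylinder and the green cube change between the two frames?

+0.7

The distance was about 1.2 in the first image and 1.9 in the second, so they moved 0.7 units further apart.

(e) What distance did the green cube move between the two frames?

1.6

The green cube moved from about (10.1, 3.5) to (8.9, 2.4), a distance of √(1.2² + 1.1²) ≈ 1.6.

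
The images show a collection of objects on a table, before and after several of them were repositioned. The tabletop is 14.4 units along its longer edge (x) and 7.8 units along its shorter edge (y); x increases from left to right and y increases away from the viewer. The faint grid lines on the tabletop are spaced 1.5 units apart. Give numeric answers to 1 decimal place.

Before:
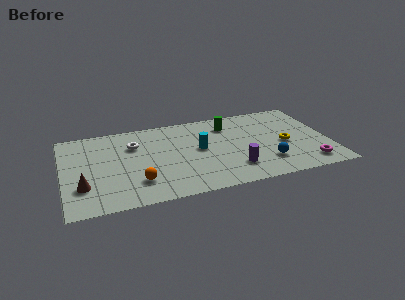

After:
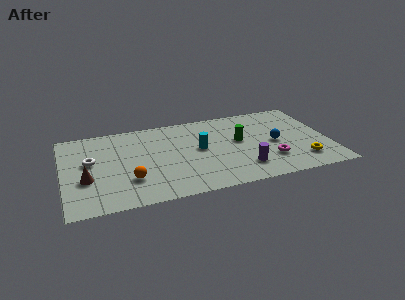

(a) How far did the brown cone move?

0.6

The brown cone was near (1.0, 2.3) before and (1.2, 2.9) after, so it travelled √(0.2² + 0.6²) ≈ 0.6 units.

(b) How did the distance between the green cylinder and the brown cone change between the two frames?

-0.4

The distance was about 8.9 in the first image and 8.5 in the second, so they moved 0.4 units closer together.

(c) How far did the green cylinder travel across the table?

1.8

The green cylinder was near (9.1, 6.1) before and (9.6, 4.4) after, so it travelled √(0.5² + 1.7²) ≈ 1.8 units.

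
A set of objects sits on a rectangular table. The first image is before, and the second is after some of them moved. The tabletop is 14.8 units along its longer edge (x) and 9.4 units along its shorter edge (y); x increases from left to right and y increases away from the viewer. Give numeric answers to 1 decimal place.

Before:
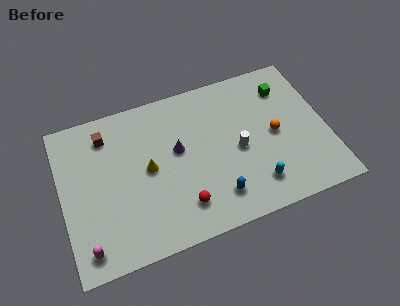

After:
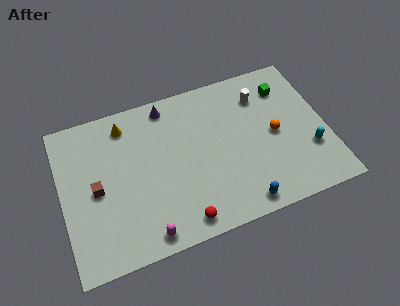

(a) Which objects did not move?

the orange sphere and the green cube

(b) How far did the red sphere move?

0.9

The red sphere was near (6.4, 2.0) before and (6.3, 1.1) after, so it travelled √(0.1² + 0.9²) ≈ 0.9 units.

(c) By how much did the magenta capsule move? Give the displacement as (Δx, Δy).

(3.2, -0.3)

From the two frames, the magenta capsule sits at roughly (1.1, 1.3) before and (4.3, 1.0) after.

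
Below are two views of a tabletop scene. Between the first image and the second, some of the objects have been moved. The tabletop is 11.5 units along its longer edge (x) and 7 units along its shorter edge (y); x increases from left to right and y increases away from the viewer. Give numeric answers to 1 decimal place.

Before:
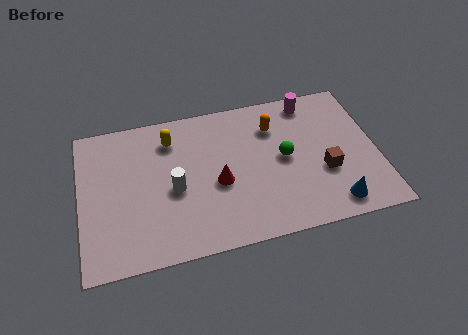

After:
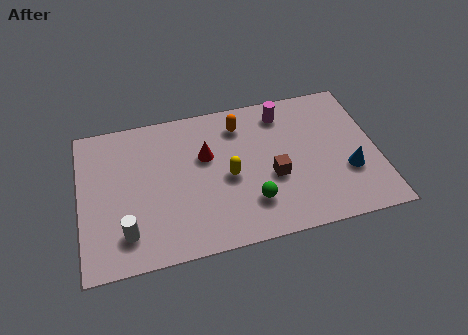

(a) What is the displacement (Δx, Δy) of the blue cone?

(0.7, 1.4)

From the two frames, the blue cone sits at roughly (9.6, 1.0) before and (10.3, 2.4) after.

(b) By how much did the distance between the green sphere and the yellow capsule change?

-3.1

The distance was about 4.7 in the first image and 1.6 in the second, so they moved 3.1 units closer together.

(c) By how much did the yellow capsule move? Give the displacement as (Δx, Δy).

(2.1, -2.3)

The yellow capsule was at about (3.6, 5.5) and moved to about (5.7, 3.2).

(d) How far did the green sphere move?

2.3

From (7.9, 3.6) to (6.5, 1.8), the green sphere covered √(1.4² + 1.8²) ≈ 2.3 units.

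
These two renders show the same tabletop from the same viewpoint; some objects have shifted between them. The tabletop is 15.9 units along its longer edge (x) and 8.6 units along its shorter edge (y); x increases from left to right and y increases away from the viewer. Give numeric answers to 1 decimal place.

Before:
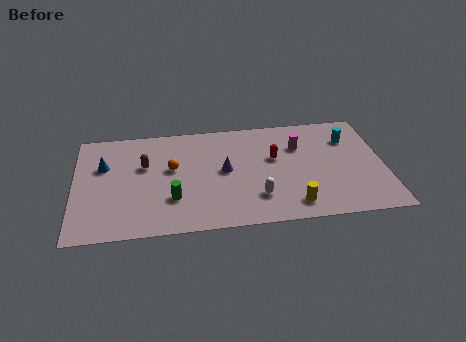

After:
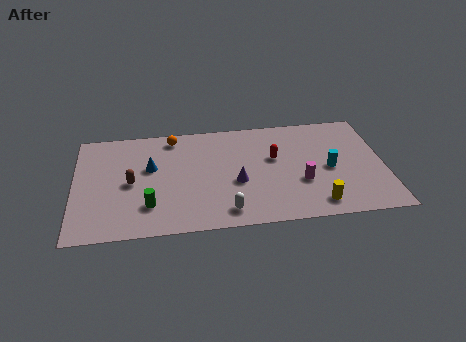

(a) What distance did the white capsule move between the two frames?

1.8

The white capsule was near (9.3, 2.2) before and (7.7, 1.3) after, so it travelled √(1.6² + 0.9²) ≈ 1.8 units.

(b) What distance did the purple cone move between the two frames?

1.2

The purple cone moved from about (7.7, 4.5) to (8.3, 3.5), a distance of √(0.6² + 1.0²) ≈ 1.2.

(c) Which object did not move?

the red capsule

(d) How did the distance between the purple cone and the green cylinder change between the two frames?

+1.4

Before: roughly 3.3 units apart; after: 4.7. That's 1.4 units further apart.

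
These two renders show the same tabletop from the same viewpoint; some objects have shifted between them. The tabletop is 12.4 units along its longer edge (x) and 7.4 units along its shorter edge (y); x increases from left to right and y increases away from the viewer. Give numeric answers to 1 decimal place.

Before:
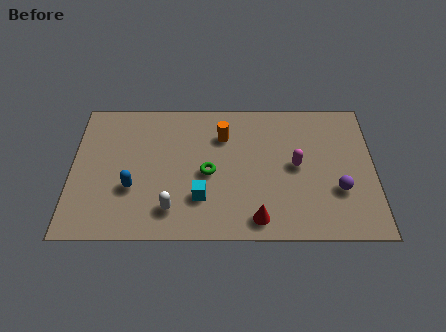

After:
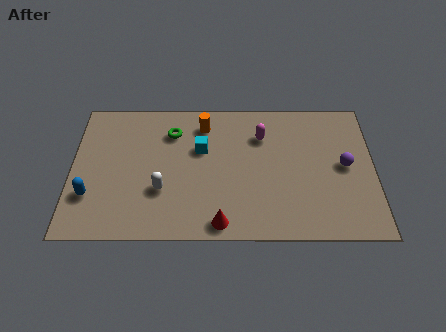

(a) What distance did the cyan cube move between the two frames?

2.6

From (5.3, 2.1) to (5.3, 4.7), the cyan cube covered √(0.0² + 2.6²) ≈ 2.6 units.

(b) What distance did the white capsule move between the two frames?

1.1

The white capsule was near (4.1, 1.5) before and (3.7, 2.5) after, so it travelled √(0.4² + 1.0²) ≈ 1.1 units.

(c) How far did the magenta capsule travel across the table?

2.1

The magenta capsule was near (9.2, 3.8) before and (7.8, 5.4) after, so it travelled √(1.4² + 1.6²) ≈ 2.1 units.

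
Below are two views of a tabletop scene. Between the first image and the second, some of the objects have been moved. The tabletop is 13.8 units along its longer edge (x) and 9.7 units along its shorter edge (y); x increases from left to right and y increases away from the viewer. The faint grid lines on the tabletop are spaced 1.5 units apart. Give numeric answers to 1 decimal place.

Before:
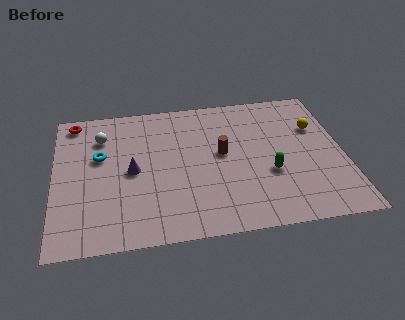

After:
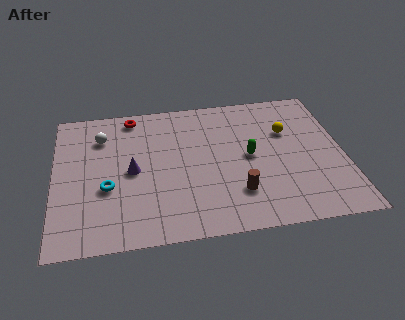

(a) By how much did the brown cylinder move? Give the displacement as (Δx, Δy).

(0.6, -2.8)

From the two frames, the brown cylinder sits at roughly (8.0, 5.3) before and (8.6, 2.5) after.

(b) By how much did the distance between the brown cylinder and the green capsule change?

-0.3

The distance was about 2.8 in the first image and 2.5 in the second, so they moved 0.3 units closer together.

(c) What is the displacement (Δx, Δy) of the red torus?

(2.8, 0.0)

The red torus was at about (1.0, 8.6) and moved to about (3.8, 8.6).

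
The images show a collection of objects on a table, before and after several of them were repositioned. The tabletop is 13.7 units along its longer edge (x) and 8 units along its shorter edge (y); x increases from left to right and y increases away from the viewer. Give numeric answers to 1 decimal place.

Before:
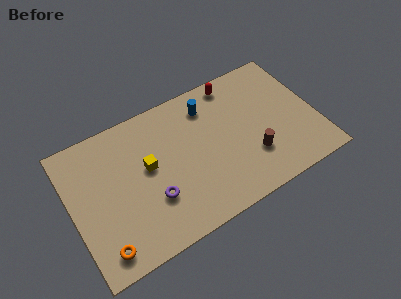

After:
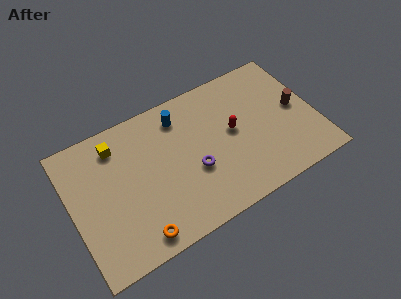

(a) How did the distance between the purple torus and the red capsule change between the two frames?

-4.3

The distance was about 7.0 in the first image and 2.7 in the second, so they moved 4.3 units closer together.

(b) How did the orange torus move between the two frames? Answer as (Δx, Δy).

(1.9, -0.2)

The orange torus started near (1.3, 1.2) and ended near (3.2, 1.0).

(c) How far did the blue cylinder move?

1.6

The blue cylinder moved from about (8.0, 6.4) to (6.4, 6.5), a distance of √(1.6² + 0.1²) ≈ 1.6.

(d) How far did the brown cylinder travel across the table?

3.3

From (9.9, 2.4) to (12.7, 4.1), the brown cylinder covered √(2.8² + 1.7²) ≈ 3.3 units.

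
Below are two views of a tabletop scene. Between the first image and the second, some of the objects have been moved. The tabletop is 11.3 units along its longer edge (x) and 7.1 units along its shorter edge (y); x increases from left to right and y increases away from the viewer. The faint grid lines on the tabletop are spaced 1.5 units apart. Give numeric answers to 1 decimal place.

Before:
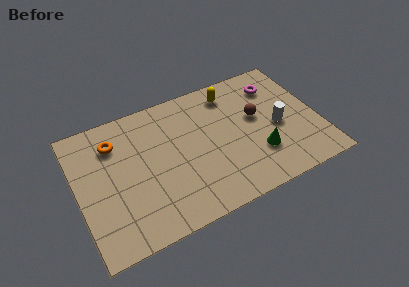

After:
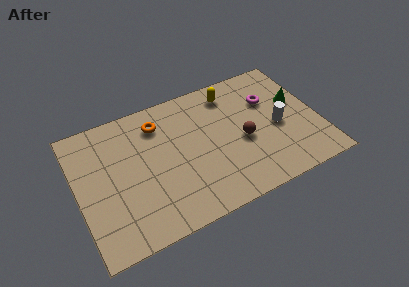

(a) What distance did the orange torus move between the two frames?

2.1

From (1.9, 5.4) to (4.0, 5.6), the orange torus covered √(2.1² + 0.2²) ≈ 2.1 units.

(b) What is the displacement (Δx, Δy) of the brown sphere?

(-0.8, -1.0)

The brown sphere started near (8.5, 4.1) and ended near (7.7, 3.1).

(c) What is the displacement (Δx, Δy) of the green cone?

(2.1, 2.1)

The green cone started near (8.3, 2.1) and ended near (10.4, 4.2).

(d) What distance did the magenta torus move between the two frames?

0.8

The magenta torus was near (9.6, 5.5) before and (9.2, 4.8) after, so it travelled √(0.4² + 0.7²) ≈ 0.8 units.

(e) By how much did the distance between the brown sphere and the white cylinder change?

+0.4

The distance was about 1.3 in the first image and 1.7 in the second, so they moved 0.4 units further apart.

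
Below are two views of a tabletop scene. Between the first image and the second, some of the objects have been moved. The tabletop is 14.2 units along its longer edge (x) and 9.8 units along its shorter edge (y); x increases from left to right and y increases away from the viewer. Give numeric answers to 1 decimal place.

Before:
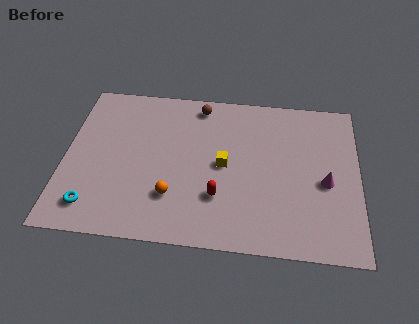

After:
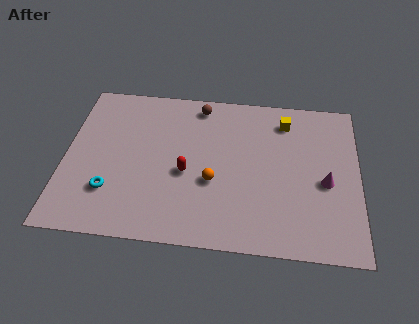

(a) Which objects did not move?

the brown sphere and the magenta cone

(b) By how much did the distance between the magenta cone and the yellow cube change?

-0.7

Before: roughly 4.9 units apart; after: 4.2. That's 0.7 units closer together.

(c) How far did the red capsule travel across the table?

2.1

From (7.5, 2.9) to (5.9, 4.2), the red capsule covered √(1.6² + 1.3²) ≈ 2.1 units.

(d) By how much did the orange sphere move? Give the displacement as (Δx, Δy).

(1.9, 1.1)

From the two frames, the orange sphere sits at roughly (5.3, 2.7) before and (7.2, 3.8) after.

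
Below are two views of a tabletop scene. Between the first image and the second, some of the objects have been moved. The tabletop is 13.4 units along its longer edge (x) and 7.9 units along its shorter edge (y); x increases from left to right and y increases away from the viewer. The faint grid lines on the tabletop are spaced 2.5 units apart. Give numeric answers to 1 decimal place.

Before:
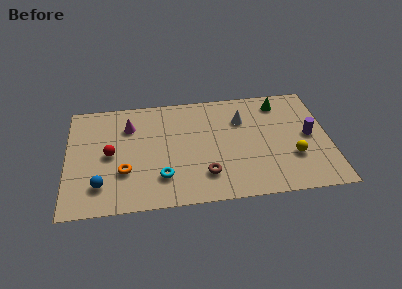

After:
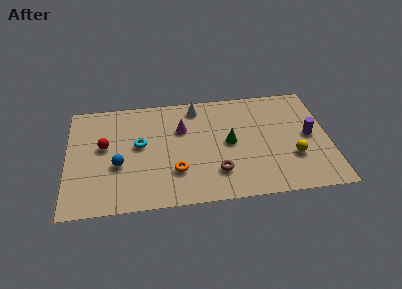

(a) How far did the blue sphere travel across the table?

1.6

The blue sphere was near (1.7, 1.8) before and (2.6, 3.1) after, so it travelled √(0.9² + 1.3²) ≈ 1.6 units.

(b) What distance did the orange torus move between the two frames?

2.6

From (2.9, 2.6) to (5.5, 2.3), the orange torus covered √(2.6² + 0.3²) ≈ 2.6 units.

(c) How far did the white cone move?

2.6

The white cone was near (9.0, 5.6) before and (6.7, 6.8) after, so it travelled √(2.3² + 1.2²) ≈ 2.6 units.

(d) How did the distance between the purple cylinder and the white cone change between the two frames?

+2.6

Before: roughly 3.8 units apart; after: 6.4. That's 2.6 units further apart.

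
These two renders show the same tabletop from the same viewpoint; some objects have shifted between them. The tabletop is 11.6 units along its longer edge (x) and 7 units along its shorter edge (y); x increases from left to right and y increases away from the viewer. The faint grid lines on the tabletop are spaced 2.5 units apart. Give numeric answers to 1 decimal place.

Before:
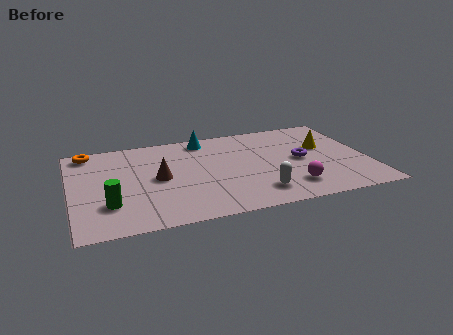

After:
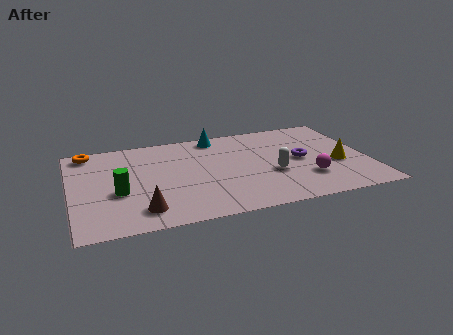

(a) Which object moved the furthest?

the brown cone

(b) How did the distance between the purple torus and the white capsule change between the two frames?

-1.4

The distance was about 2.8 in the first image and 1.4 in the second, so they moved 1.4 units closer together.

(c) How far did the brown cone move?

2.3

The brown cone moved from about (3.4, 3.5) to (2.6, 1.3), a distance of √(0.8² + 2.2²) ≈ 2.3.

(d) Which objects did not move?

the purple torus and the orange torus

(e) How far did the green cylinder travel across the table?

0.9

The green cylinder was near (1.4, 2.0) before and (1.8, 2.8) after, so it travelled √(0.4² + 0.8²) ≈ 0.9 units.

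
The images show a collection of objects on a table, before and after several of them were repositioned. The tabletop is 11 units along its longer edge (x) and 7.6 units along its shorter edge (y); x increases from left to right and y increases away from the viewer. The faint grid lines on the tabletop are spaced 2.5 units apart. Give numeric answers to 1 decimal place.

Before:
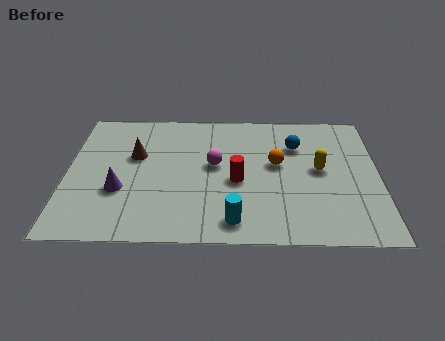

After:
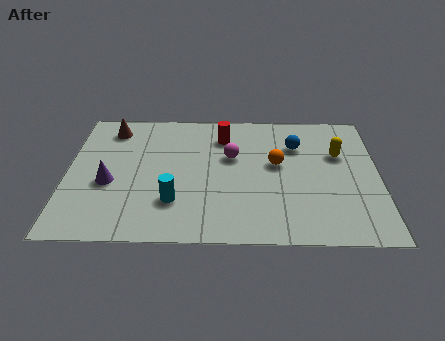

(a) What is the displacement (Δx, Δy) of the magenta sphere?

(0.6, 0.5)

From the two frames, the magenta sphere sits at roughly (5.2, 4.2) before and (5.8, 4.7) after.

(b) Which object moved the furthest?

the red cylinder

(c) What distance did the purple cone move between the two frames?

0.6

The purple cone moved from about (1.9, 2.7) to (1.5, 3.1), a distance of √(0.4² + 0.4²) ≈ 0.6.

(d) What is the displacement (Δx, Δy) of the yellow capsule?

(0.7, 0.9)

The yellow capsule was at about (8.9, 4.0) and moved to about (9.6, 4.9).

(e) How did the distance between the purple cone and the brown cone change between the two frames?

+1.1

They were about 2.1 units apart before and 3.2 after — 1.1 units further apart.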